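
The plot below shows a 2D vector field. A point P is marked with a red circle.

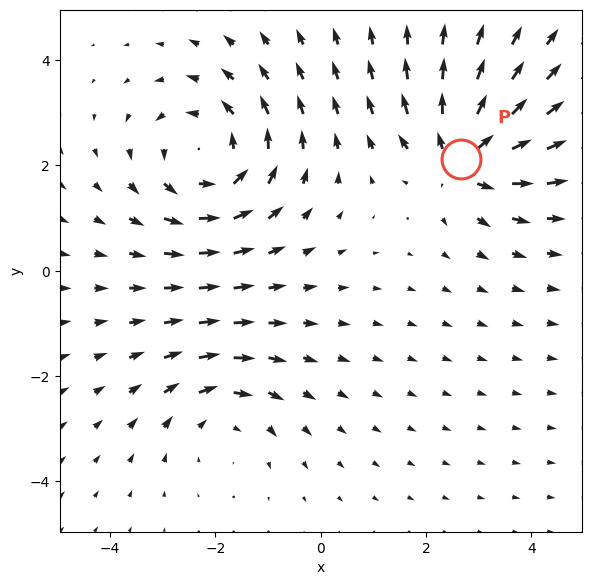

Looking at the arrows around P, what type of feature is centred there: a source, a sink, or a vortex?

At P (2.7, 2.1) the arrows spread outward. Divergence about +5, curl ≈0 — positive divergence with near-zero curl is a source.

source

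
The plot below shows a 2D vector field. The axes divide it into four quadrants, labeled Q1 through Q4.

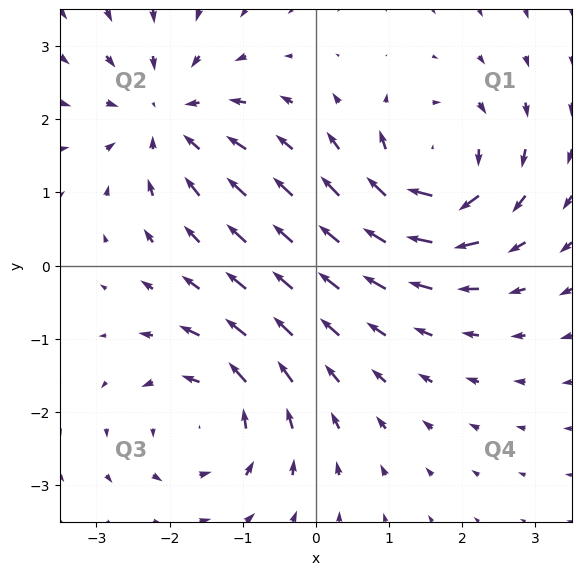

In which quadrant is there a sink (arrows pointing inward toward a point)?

The sink sits at approximately (-2.0, 2.0), which lies in quadrant Q2. The divergence there is about -3, negative as expected for a sink.

Q2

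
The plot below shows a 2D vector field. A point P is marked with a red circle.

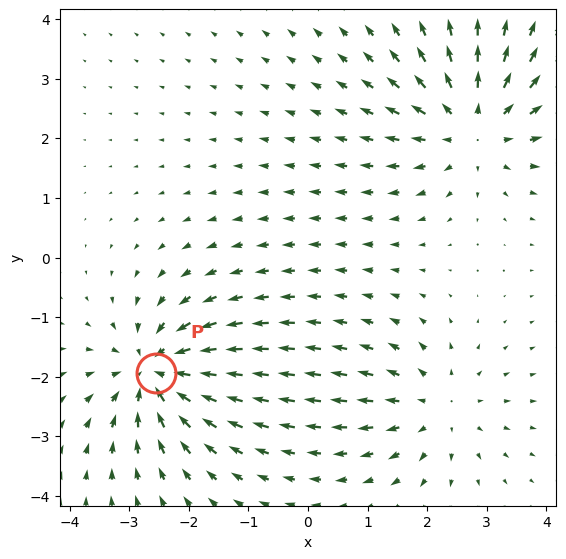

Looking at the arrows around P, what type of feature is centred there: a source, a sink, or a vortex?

At P (-2.5, -1.9) the arrows converge inward. Divergence about -6, curl ≈0 — negative divergence with near-zero curl is a sink.

sink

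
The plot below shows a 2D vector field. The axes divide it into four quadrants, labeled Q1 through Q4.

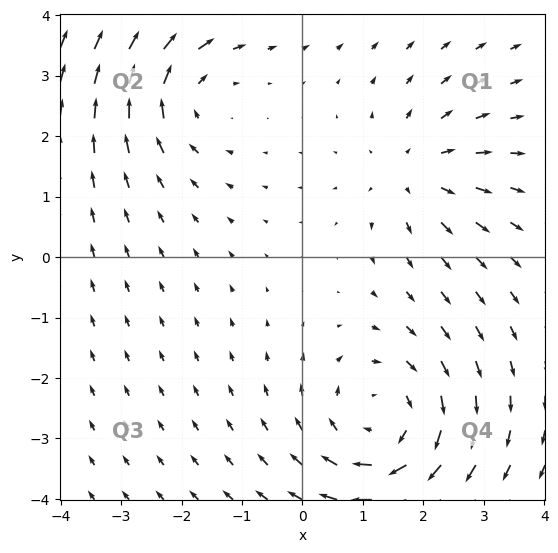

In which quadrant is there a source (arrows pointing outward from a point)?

The source sits at approximately (1.9, 1.4), which lies in quadrant Q1. The divergence there is about +3, positive as expected for a source.

Q1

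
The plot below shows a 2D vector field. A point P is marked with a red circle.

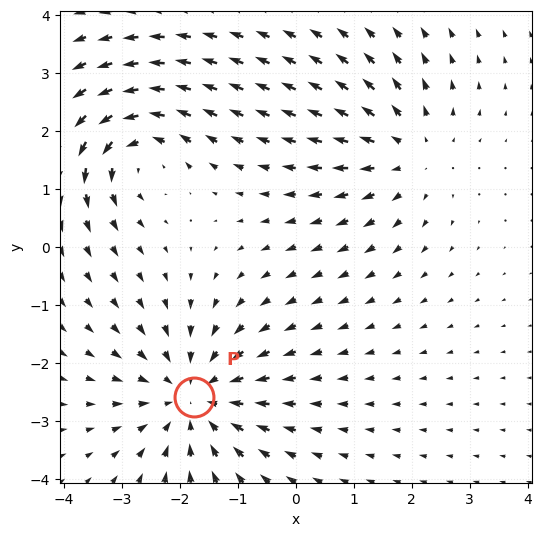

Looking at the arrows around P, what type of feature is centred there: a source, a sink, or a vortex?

At P (-1.8, -2.6) the arrows converge inward. Divergence about -3, curl ≈0 — negative divergence with near-zero curl is a sink.

sink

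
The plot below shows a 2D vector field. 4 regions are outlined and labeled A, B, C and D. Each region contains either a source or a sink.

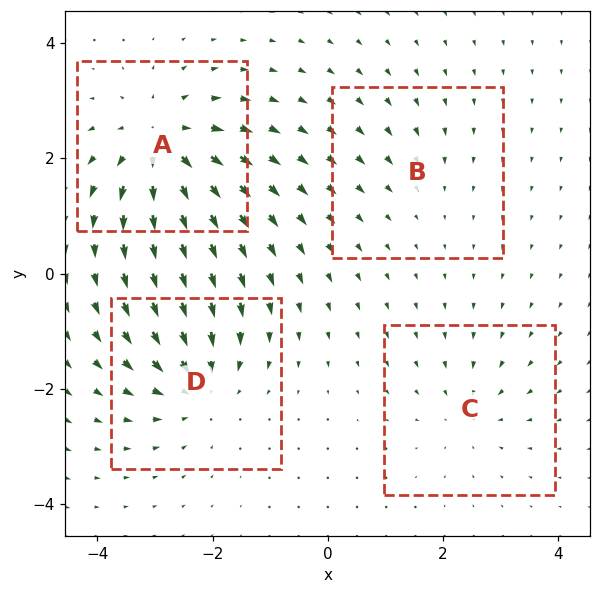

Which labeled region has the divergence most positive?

Divergence at each region's feature centre — A: about +7, B: about -2, C: about -3, D: about -6. Region A is most positive.

A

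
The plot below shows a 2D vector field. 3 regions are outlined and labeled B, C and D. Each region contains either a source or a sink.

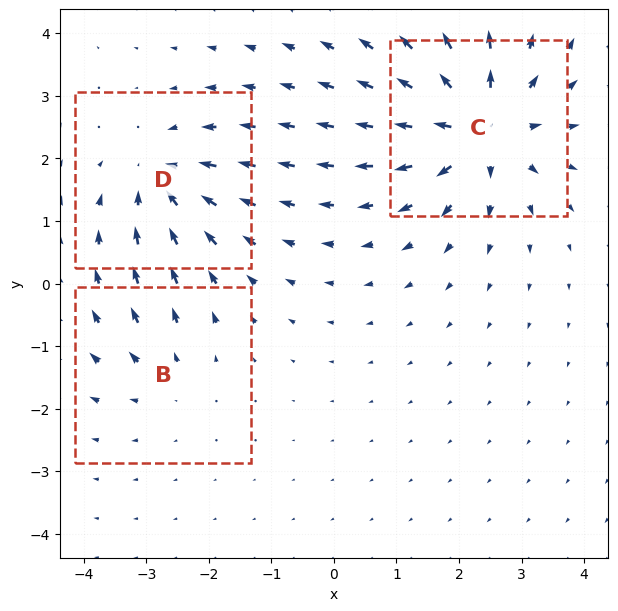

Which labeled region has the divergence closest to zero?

B

Divergence at each region's feature centre — B: about +2, C: about +6, D: about -4. Region B is closest to zero.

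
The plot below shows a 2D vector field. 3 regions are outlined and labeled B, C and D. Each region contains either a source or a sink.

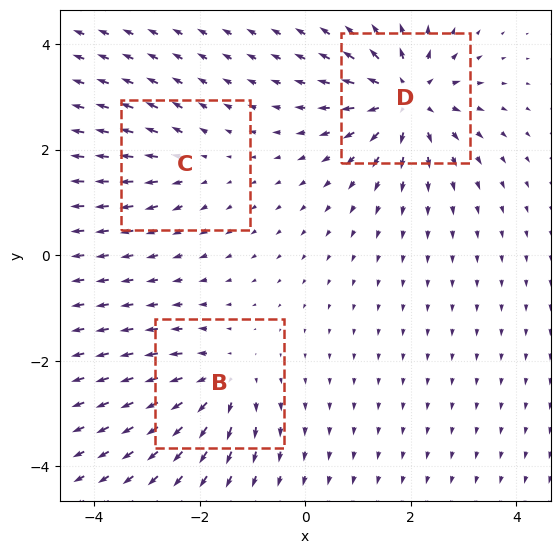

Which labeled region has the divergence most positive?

D

Divergence at each region's feature centre — B: about +4, C: about +2, D: about +5. Region D is most positive.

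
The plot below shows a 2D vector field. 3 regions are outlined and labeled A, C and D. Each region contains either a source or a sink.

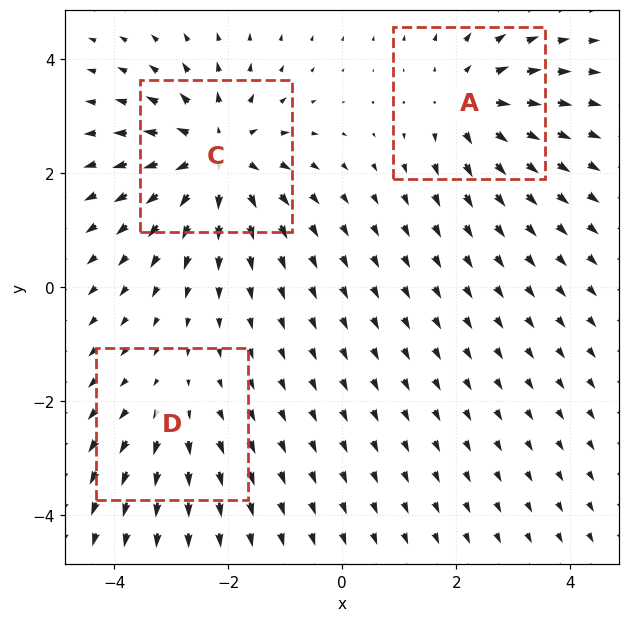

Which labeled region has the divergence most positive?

C

Divergence at each region's feature centre — A: about +3, C: about +5, D: about +2. Region C is most positive.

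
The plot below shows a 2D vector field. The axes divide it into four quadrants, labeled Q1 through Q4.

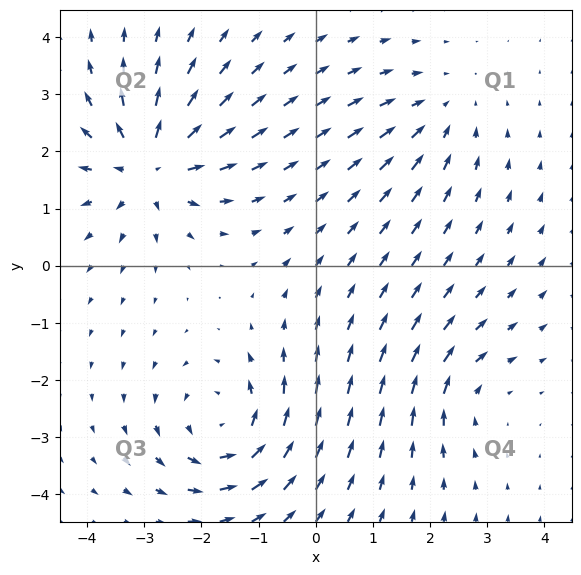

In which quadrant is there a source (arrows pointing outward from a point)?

The source sits at approximately (-2.9, 1.8), which lies in quadrant Q2. The divergence there is about +6, positive as expected for a source.

Q2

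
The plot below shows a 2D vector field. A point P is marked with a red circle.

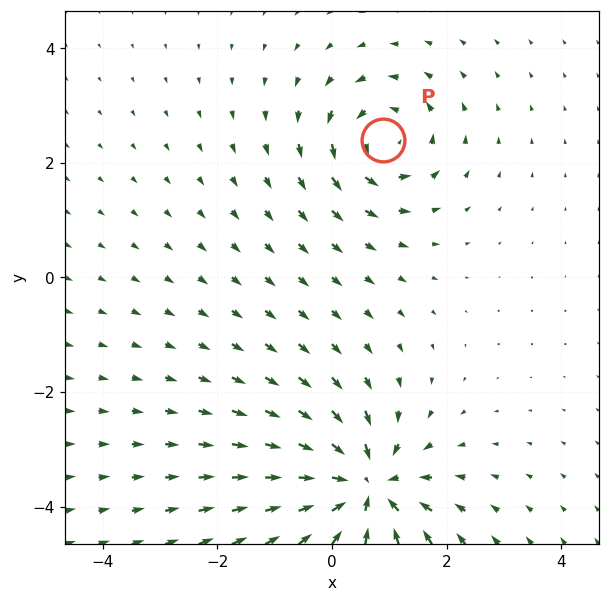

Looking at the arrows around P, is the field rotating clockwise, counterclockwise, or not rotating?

Near P at (0.9, 2.4) the arrows circulate counterclockwise. The curl (z-component) there is about +4; positive curl means counterclockwise rotation.

counterclockwise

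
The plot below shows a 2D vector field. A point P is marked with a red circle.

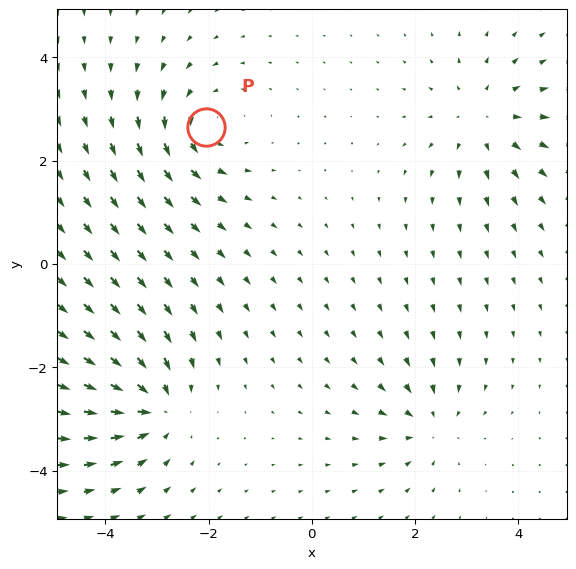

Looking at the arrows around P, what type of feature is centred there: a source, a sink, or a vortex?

vortex

At P (-2.1, 2.7) the arrows circulate counterclockwise. Divergence ≈0, curl about +4 — near-zero divergence with nonzero curl is a vortex.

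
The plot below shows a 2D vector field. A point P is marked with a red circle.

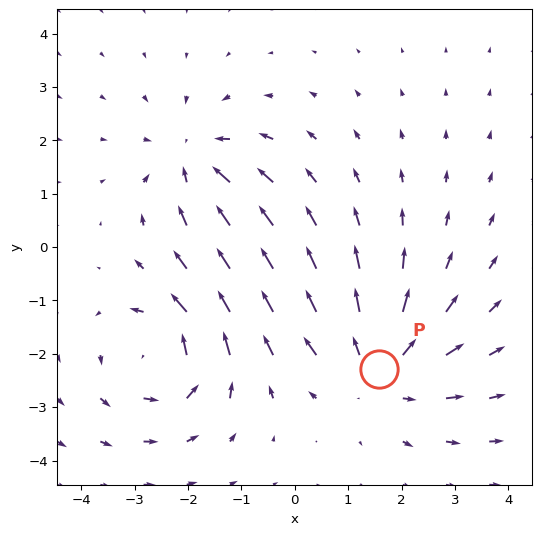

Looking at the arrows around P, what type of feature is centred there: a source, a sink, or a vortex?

source

At P (1.6, -2.3) the arrows spread outward. Divergence about +3, curl ≈0 — positive divergence with near-zero curl is a source.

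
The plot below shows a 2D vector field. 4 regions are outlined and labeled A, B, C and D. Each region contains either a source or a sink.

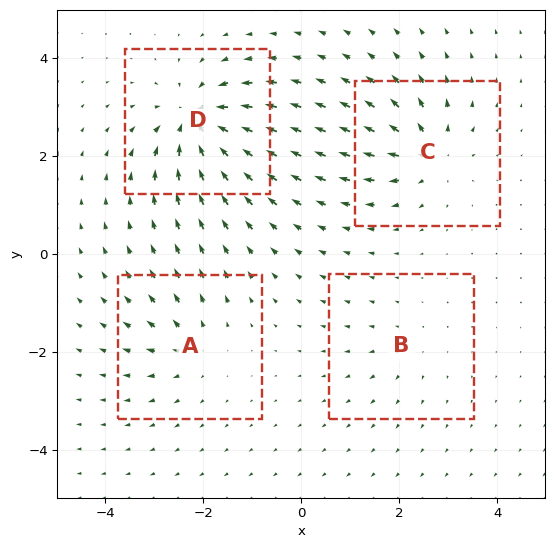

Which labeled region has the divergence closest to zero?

Divergence at each region's feature centre — A: about +4, B: about +3, C: about +6, D: about -8. Region B is closest to zero.

B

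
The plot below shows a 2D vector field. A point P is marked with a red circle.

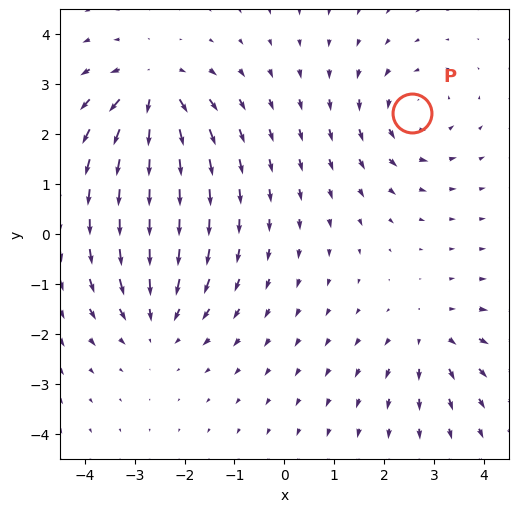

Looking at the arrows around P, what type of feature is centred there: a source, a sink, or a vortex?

At P (2.6, 2.4) the arrows circulate counterclockwise. Divergence ≈0, curl about +4 — near-zero divergence with nonzero curl is a vortex.

vortex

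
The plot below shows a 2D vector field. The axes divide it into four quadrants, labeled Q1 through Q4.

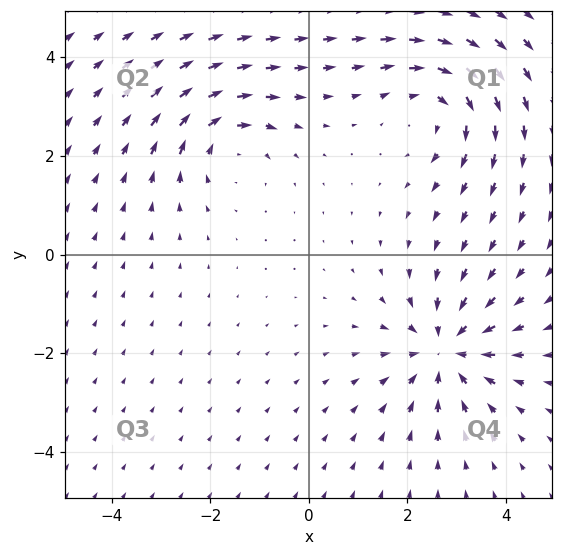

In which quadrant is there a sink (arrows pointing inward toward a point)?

The sink sits at approximately (2.8, -1.9), which lies in quadrant Q4. The divergence there is about -4, negative as expected for a sink.

Q4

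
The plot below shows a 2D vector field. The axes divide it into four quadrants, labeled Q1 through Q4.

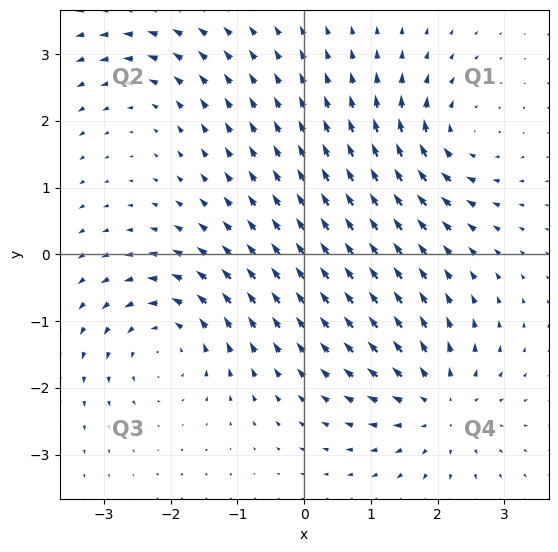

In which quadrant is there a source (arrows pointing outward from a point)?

The source sits at approximately (2.0, -2.3), which lies in quadrant Q4. The divergence there is about +6, positive as expected for a source.

Q4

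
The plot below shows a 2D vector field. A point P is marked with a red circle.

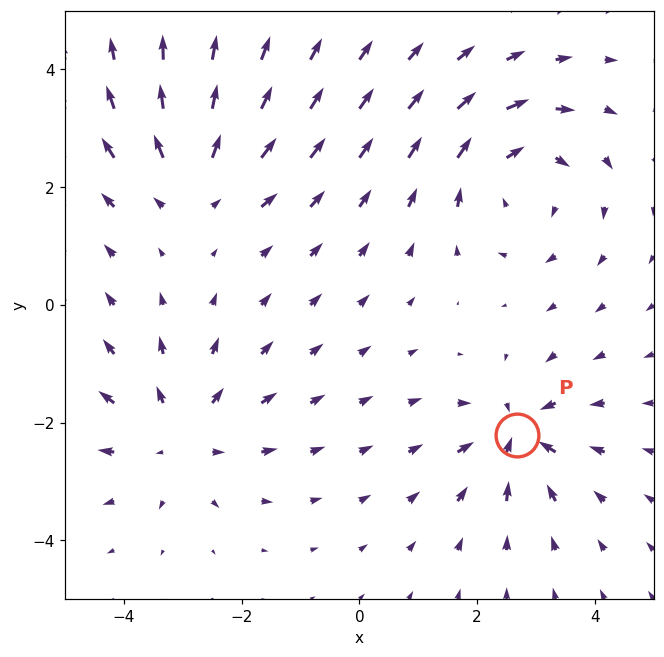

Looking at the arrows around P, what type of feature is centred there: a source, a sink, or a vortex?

At P (2.7, -2.2) the arrows converge inward. Divergence about -5, curl ≈0 — negative divergence with near-zero curl is a sink.

sink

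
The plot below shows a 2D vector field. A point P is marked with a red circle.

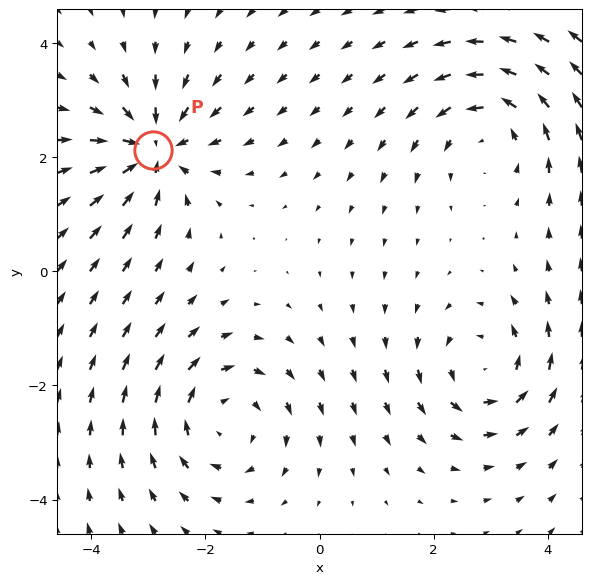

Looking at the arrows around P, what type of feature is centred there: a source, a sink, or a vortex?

sink

At P (-2.9, 2.1) the arrows converge inward. Divergence about -6, curl ≈0 — negative divergence with near-zero curl is a sink.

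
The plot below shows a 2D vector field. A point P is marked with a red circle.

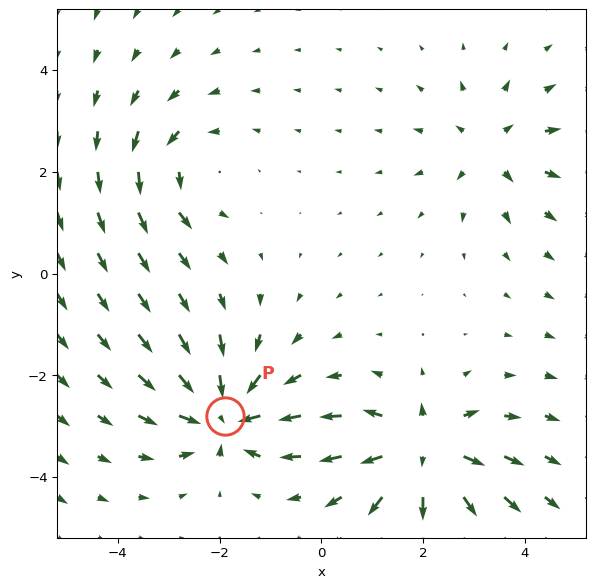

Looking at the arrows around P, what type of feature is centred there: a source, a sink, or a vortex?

sink

At P (-1.9, -2.8) the arrows converge inward. Divergence about -7, curl ≈0 — negative divergence with near-zero curl is a sink.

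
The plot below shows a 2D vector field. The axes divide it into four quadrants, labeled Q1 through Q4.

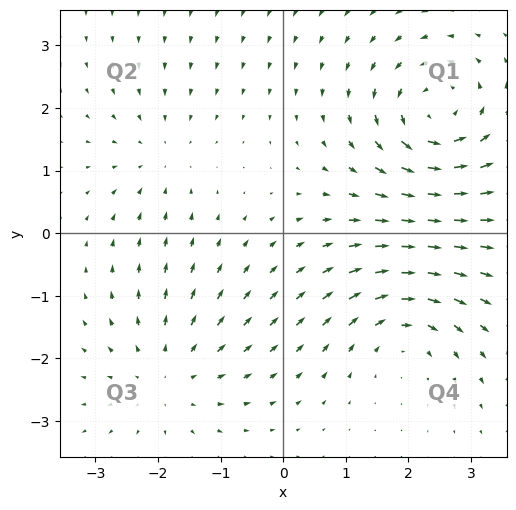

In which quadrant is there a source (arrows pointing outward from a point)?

The source sits at approximately (-1.8, -2.3), which lies in quadrant Q3. The divergence there is about +3, positive as expected for a source.

Q3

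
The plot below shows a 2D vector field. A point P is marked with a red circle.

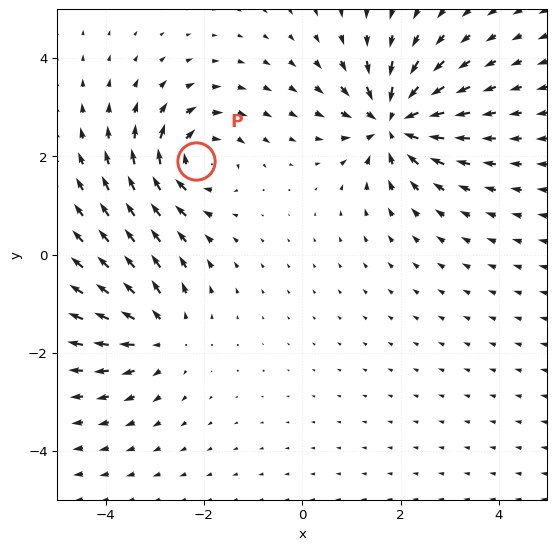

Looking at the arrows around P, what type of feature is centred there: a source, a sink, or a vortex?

vortex

At P (-2.2, 1.9) the arrows circulate clockwise. Divergence ≈0, curl about -5 — near-zero divergence with nonzero curl is a vortex.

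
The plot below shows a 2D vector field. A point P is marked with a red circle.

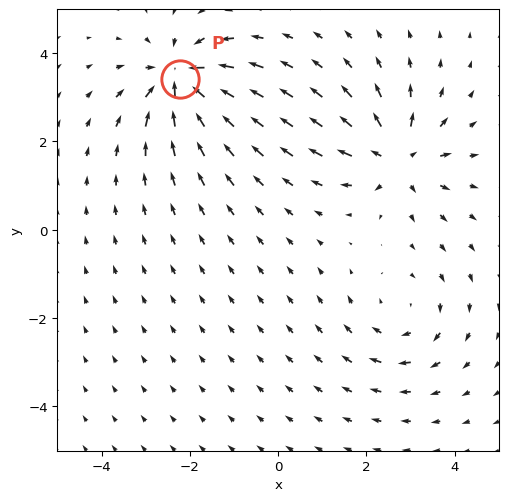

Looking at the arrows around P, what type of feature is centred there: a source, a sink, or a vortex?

At P (-2.2, 3.4) the arrows converge inward. Divergence about -5, curl ≈0 — negative divergence with near-zero curl is a sink.

sink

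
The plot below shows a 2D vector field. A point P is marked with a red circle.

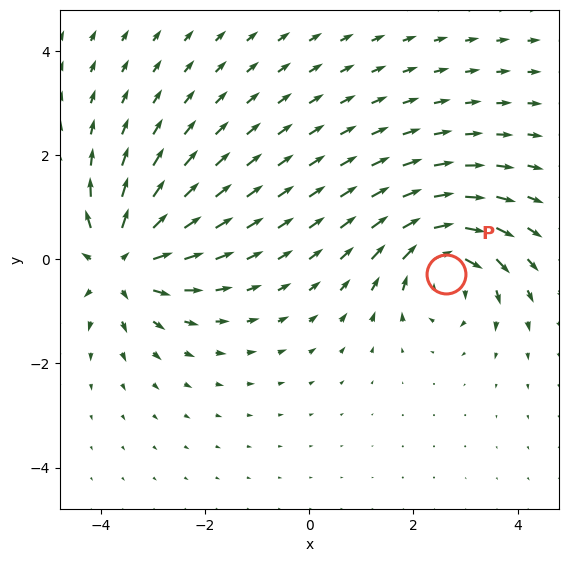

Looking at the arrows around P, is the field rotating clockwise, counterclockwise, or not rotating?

clockwise

Near P at (2.6, -0.3) the arrows circulate clockwise. The curl (z-component) there is about -5; negative curl means clockwise rotation.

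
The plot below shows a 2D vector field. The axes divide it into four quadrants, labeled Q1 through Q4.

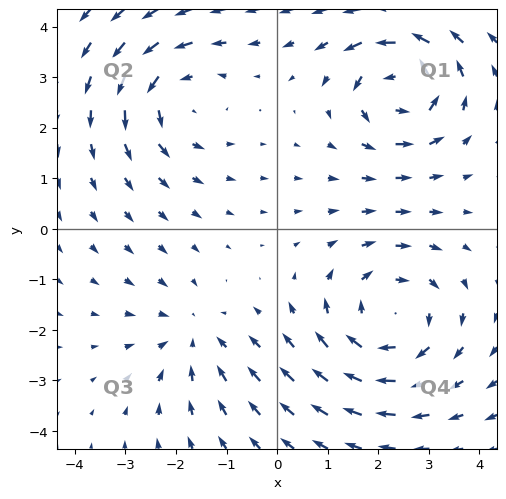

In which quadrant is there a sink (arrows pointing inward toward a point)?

Q3

The sink sits at approximately (-1.6, -2.1), which lies in quadrant Q3. The divergence there is about -2, negative as expected for a sink.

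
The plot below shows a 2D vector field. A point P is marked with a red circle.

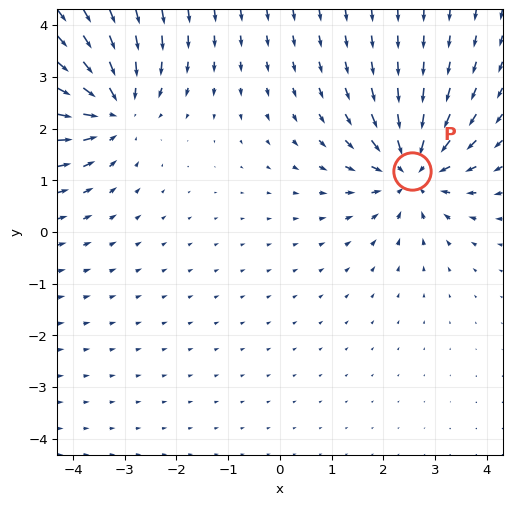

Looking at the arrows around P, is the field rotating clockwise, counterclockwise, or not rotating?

Near P at (2.6, 1.2) the arrows show no circulation. The curl there is ≈0.

not rotating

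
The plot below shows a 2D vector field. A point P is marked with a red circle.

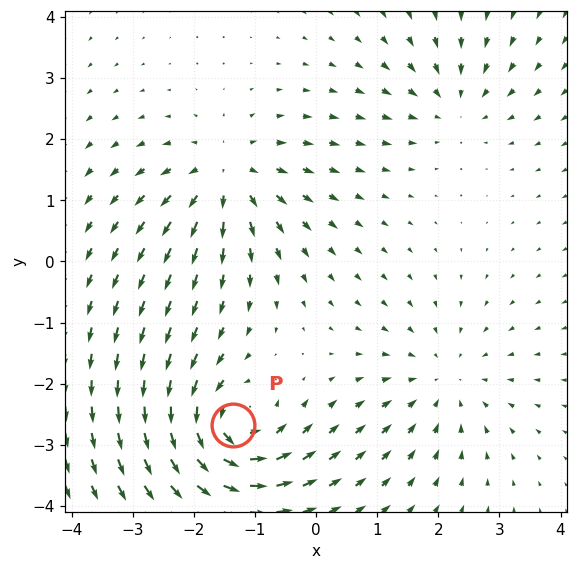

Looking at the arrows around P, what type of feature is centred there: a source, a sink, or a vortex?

vortex

At P (-1.4, -2.7) the arrows circulate counterclockwise. Divergence ≈0, curl about +7 — near-zero divergence with nonzero curl is a vortex.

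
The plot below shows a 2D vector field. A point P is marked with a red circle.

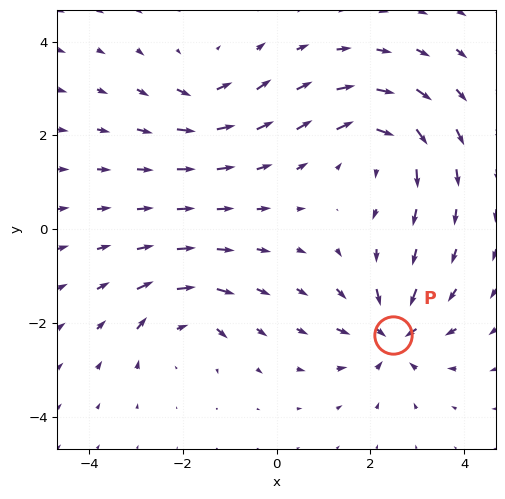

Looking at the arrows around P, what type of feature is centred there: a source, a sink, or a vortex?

At P (2.5, -2.3) the arrows converge inward. Divergence about -6, curl ≈0 — negative divergence with near-zero curl is a sink.

sink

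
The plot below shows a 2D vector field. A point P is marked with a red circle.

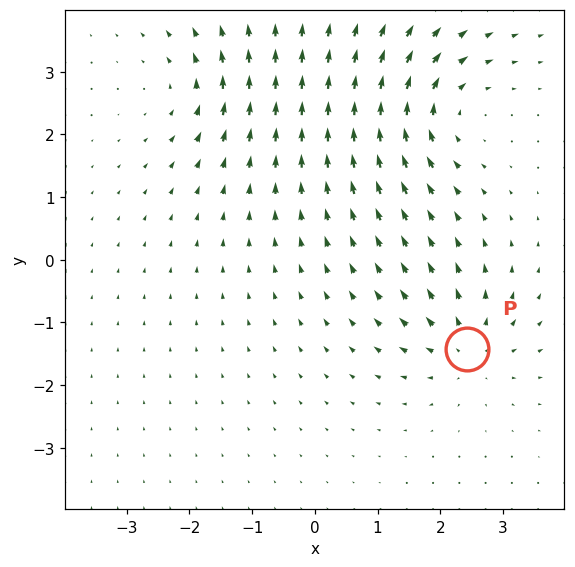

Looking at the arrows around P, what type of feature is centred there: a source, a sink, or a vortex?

source

At P (2.4, -1.4) the arrows spread outward. Divergence about +4, curl ≈0 — positive divergence with near-zero curl is a source.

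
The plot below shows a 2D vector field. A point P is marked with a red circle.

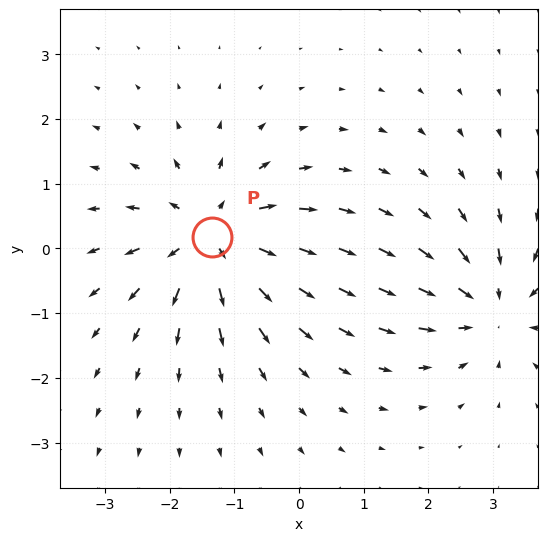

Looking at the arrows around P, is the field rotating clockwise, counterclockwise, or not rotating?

not rotating

Near P at (-1.3, 0.2) the arrows show no circulation. The curl there is ≈0.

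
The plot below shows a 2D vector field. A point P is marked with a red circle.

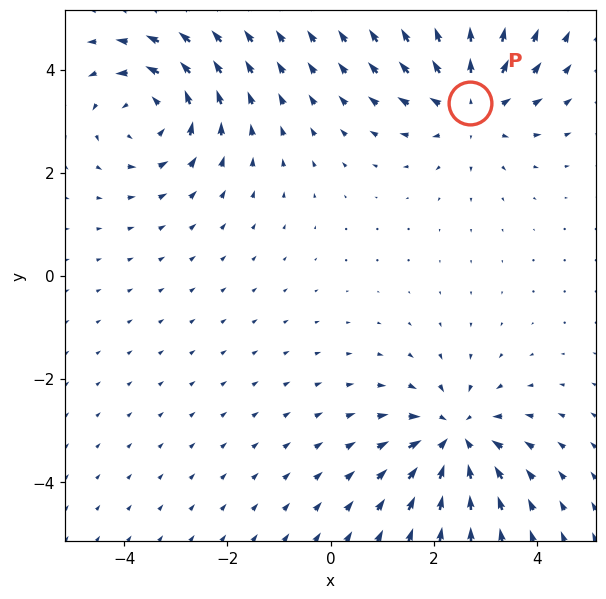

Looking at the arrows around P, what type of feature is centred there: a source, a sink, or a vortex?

At P (2.7, 3.3) the arrows spread outward. Divergence about +5, curl ≈0 — positive divergence with near-zero curl is a source.

source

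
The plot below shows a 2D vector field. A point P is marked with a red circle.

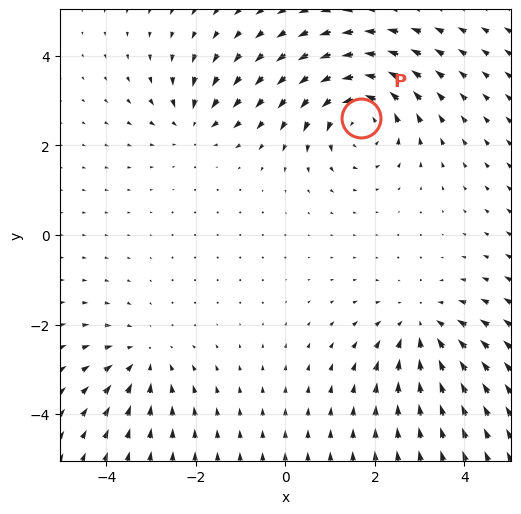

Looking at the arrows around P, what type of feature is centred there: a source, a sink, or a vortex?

At P (1.7, 2.6) the arrows circulate counterclockwise. Divergence ≈0, curl about +5 — near-zero divergence with nonzero curl is a vortex.

vortex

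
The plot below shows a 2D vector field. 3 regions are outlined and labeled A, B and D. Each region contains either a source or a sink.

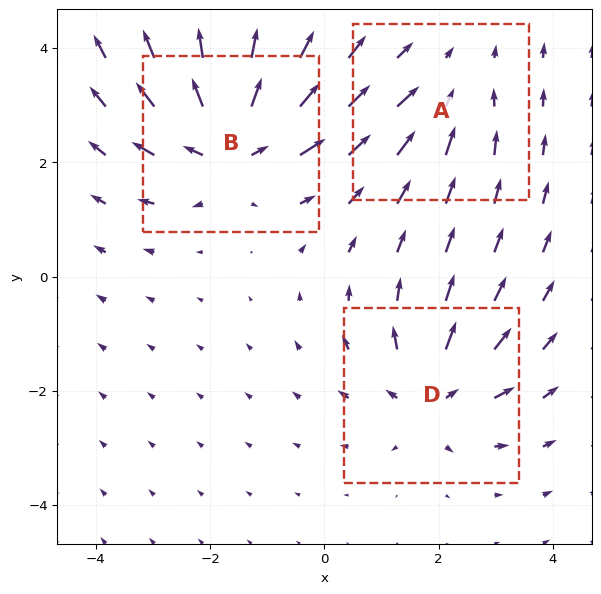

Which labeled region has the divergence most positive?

Divergence at each region's feature centre — A: about -2, B: about +6, D: about +4. Region B is most positive.

B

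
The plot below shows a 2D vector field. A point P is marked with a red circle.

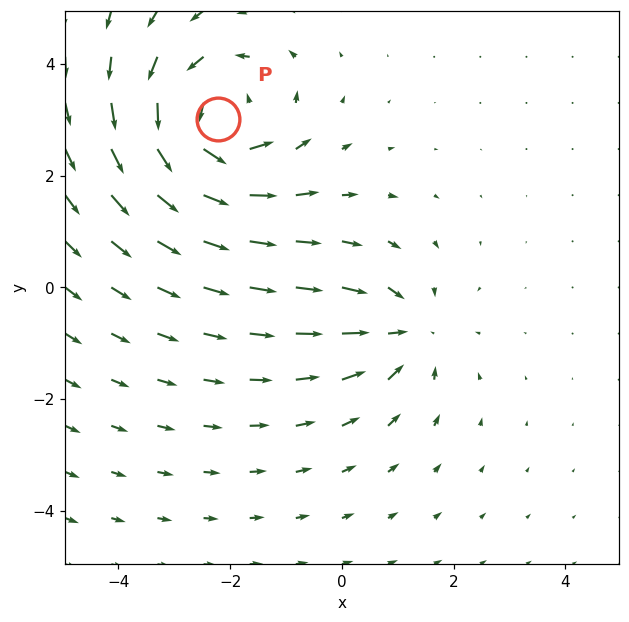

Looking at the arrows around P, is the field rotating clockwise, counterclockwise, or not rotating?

counterclockwise

Near P at (-2.2, 3.0) the arrows circulate counterclockwise. The curl (z-component) there is about +4; positive curl means counterclockwise rotation.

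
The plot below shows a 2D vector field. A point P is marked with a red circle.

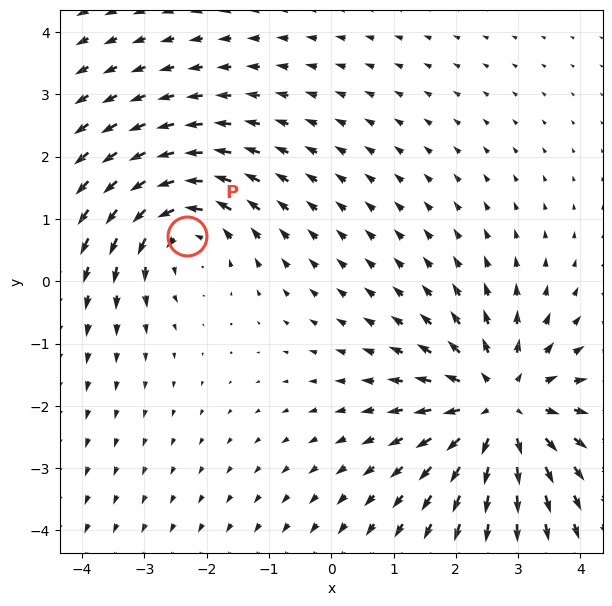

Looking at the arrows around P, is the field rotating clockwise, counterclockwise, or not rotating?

Near P at (-2.3, 0.7) the arrows circulate counterclockwise. The curl (z-component) there is about +3; positive curl means counterclockwise rotation.

counterclockwise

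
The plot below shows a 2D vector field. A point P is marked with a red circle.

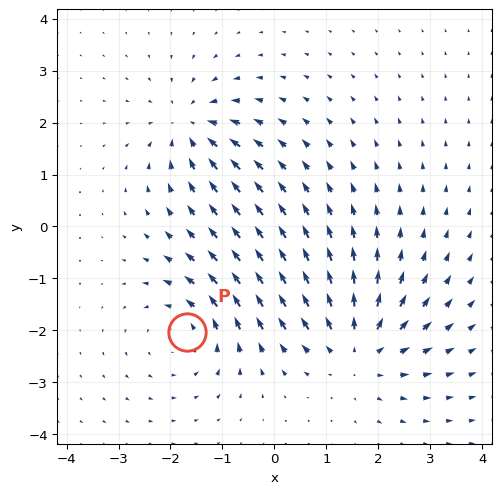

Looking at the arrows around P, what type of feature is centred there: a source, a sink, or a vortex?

At P (-1.7, -2.0) the arrows circulate counterclockwise. Divergence ≈0, curl about +4 — near-zero divergence with nonzero curl is a vortex.

vortex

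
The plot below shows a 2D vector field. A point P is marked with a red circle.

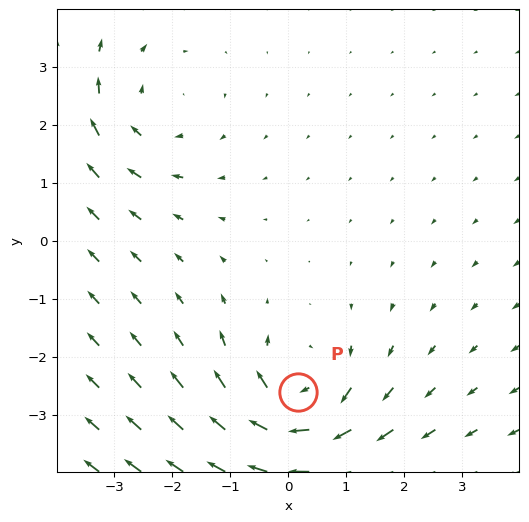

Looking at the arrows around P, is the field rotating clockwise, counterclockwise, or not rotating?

clockwise

Near P at (0.2, -2.6) the arrows circulate clockwise. The curl (z-component) there is about -4; negative curl means clockwise rotation.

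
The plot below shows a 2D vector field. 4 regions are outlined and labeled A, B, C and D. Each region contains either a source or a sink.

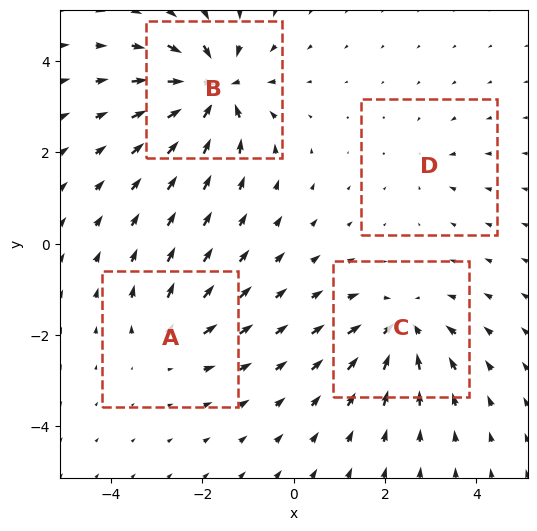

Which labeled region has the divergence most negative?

Divergence at each region's feature centre — A: about +4, B: about -8, C: about -6, D: about -2. Region B is most negative.

B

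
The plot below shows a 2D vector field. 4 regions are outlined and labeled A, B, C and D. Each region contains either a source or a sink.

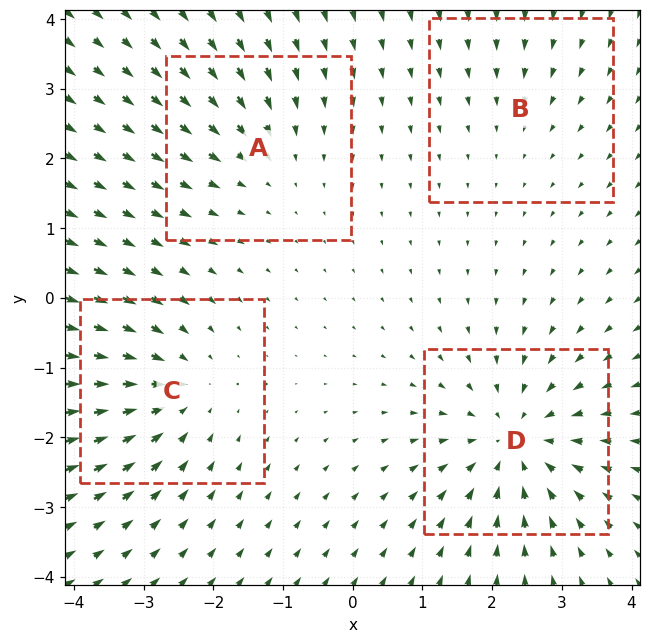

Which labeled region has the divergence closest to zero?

Divergence at each region's feature centre — A: about -3, B: about -2, C: about -5, D: about -6. Region B is closest to zero.

B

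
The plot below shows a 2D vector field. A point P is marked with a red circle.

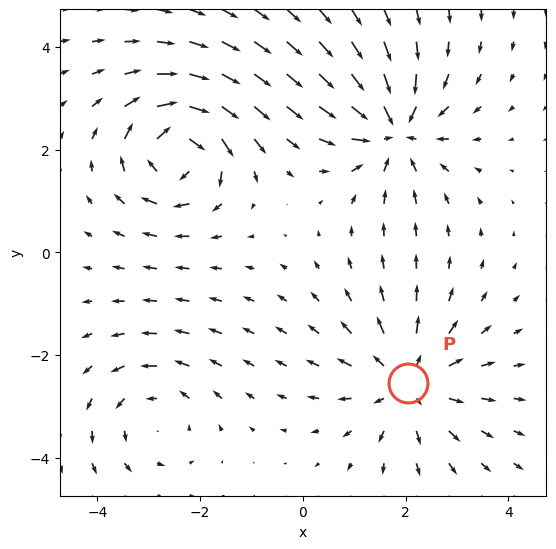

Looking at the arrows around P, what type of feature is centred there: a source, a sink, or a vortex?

At P (2.1, -2.5) the arrows spread outward. Divergence about +4, curl ≈0 — positive divergence with near-zero curl is a source.

source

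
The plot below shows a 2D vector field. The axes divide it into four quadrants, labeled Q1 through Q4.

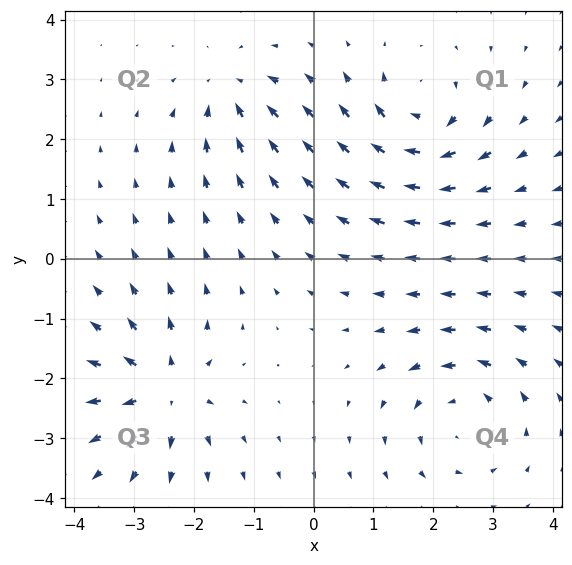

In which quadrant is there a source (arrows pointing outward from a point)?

Q3

The source sits at approximately (-2.5, -2.2), which lies in quadrant Q3. The divergence there is about +5, positive as expected for a source.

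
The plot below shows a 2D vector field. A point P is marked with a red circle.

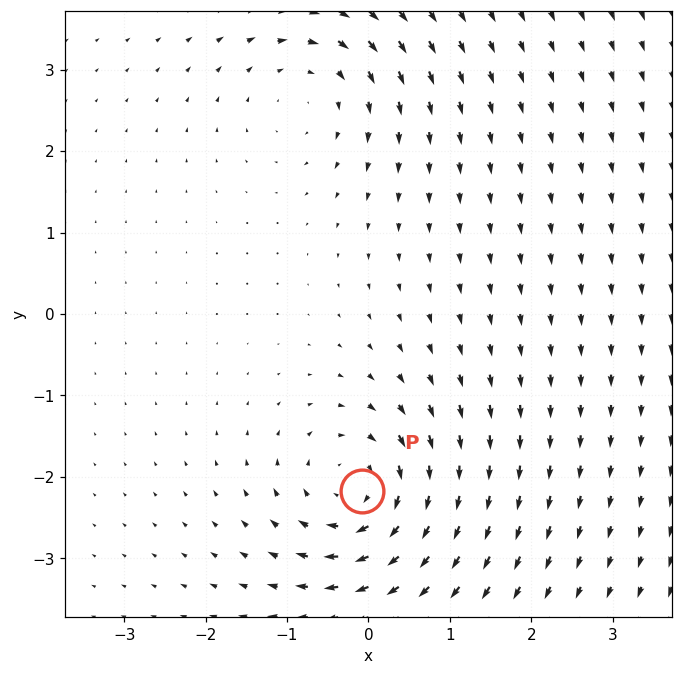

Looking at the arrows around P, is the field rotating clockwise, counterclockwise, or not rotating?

Near P at (-0.1, -2.2) the arrows circulate clockwise. The curl (z-component) there is about -5; negative curl means clockwise rotation.

clockwise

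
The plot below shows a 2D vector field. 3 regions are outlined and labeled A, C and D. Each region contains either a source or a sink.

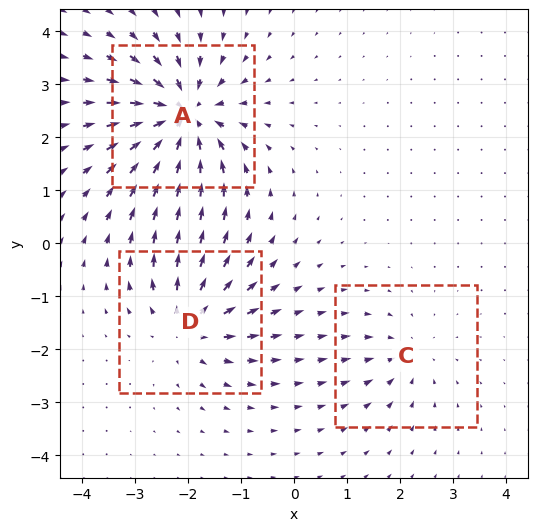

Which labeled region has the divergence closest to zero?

C

Divergence at each region's feature centre — A: about -6, C: about -3, D: about +4. Region C is closest to zero.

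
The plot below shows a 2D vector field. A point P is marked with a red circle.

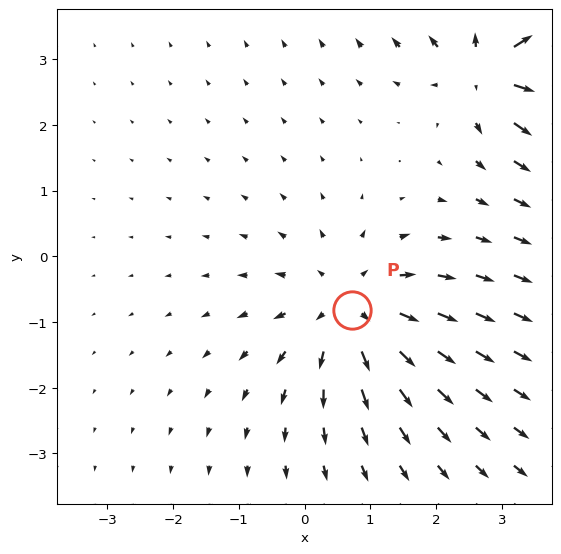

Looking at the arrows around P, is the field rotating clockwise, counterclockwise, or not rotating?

not rotating

Near P at (0.7, -0.8) the arrows show no circulation. The curl there is ≈0.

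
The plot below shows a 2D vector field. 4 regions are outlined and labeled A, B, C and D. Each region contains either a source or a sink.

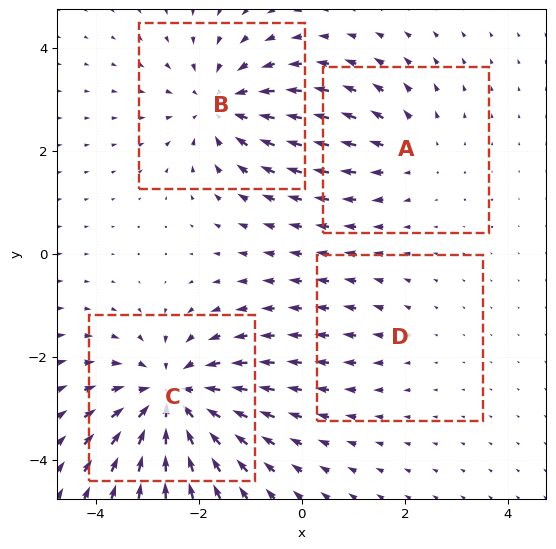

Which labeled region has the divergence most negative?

C

Divergence at each region's feature centre — A: about +3, B: about -5, C: about -6, D: about +2. Region C is most negative.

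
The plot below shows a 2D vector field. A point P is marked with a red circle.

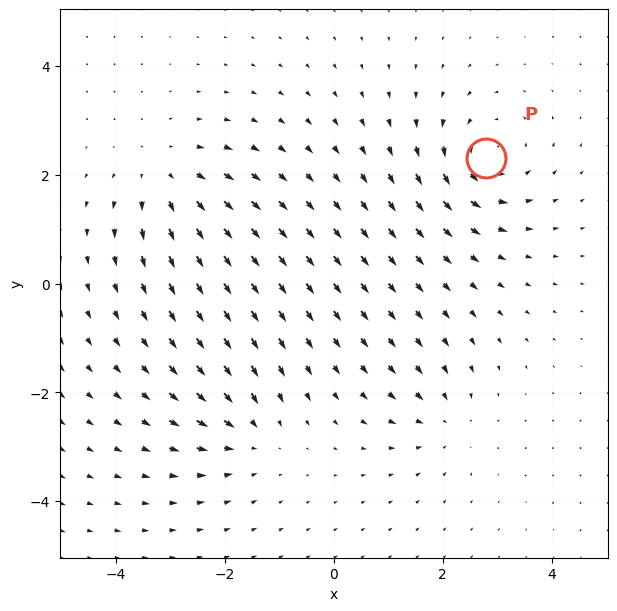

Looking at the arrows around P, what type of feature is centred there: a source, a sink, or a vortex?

vortex

At P (2.8, 2.3) the arrows circulate counterclockwise. Divergence ≈0, curl about +6 — near-zero divergence with nonzero curl is a vortex.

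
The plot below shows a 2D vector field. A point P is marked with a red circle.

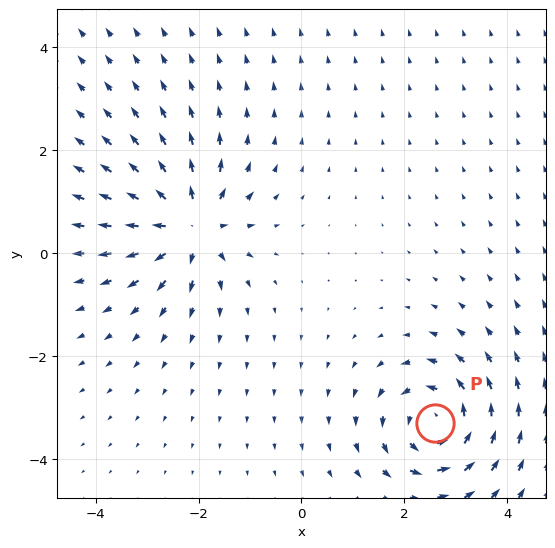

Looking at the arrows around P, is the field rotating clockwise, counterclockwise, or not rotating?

Near P at (2.6, -3.3) the arrows circulate counterclockwise. The curl (z-component) there is about +6; positive curl means counterclockwise rotation.

counterclockwise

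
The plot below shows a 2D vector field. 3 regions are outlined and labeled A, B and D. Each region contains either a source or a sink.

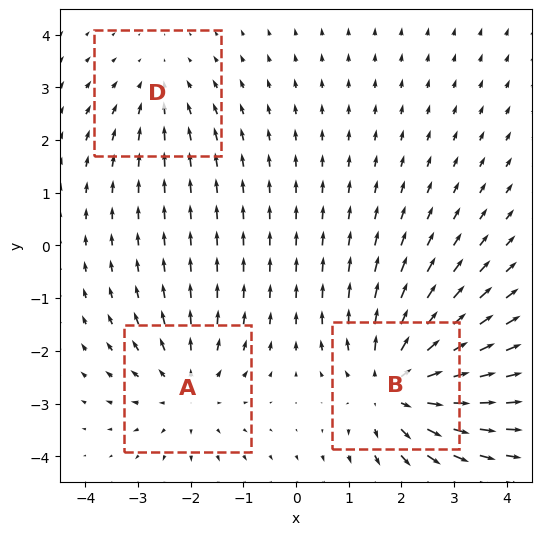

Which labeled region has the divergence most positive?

B

Divergence at each region's feature centre — A: about +3, B: about +4, D: about -2. Region B is most positive.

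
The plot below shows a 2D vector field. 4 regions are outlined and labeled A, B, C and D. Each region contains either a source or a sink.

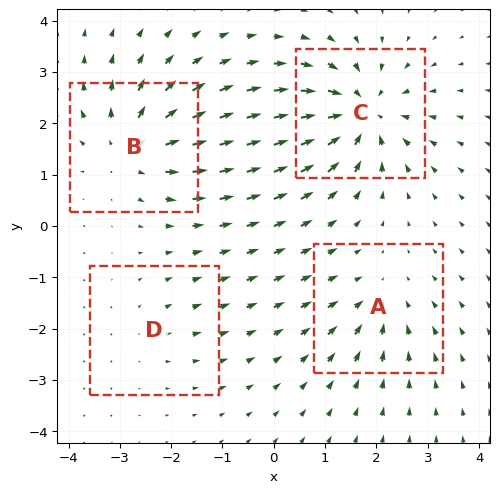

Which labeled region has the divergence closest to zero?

D

Divergence at each region's feature centre — A: about -3, B: about +5, C: about -7, D: about +2. Region D is closest to zero.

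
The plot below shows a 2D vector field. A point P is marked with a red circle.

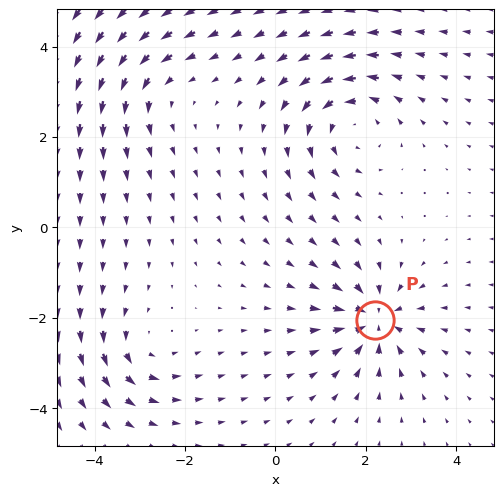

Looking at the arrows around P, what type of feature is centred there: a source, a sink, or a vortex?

sink

At P (2.2, -2.0) the arrows converge inward. Divergence about -5, curl ≈0 — negative divergence with near-zero curl is a sink.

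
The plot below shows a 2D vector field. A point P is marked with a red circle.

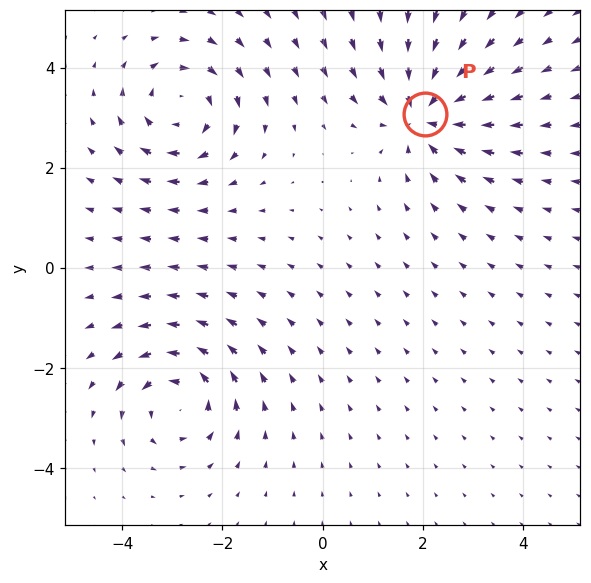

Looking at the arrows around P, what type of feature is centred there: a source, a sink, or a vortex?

At P (2.0, 3.1) the arrows converge inward. Divergence about -5, curl ≈0 — negative divergence with near-zero curl is a sink.

sink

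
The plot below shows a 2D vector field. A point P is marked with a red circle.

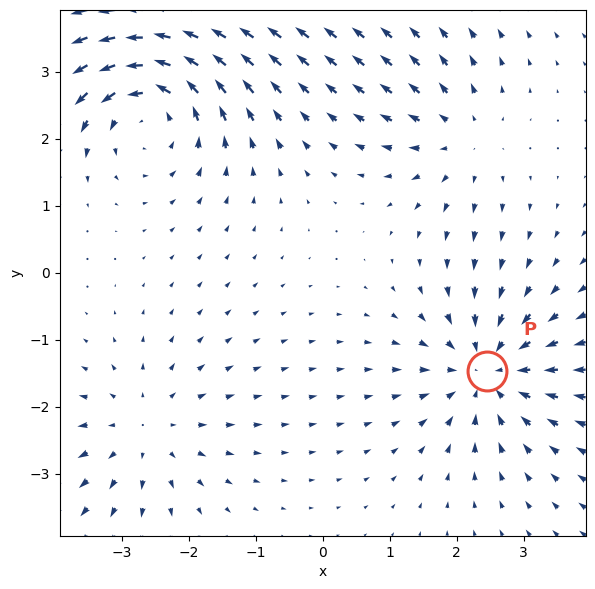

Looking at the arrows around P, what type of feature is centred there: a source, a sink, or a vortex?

At P (2.5, -1.5) the arrows converge inward. Divergence about -4, curl ≈0 — negative divergence with near-zero curl is a sink.

sink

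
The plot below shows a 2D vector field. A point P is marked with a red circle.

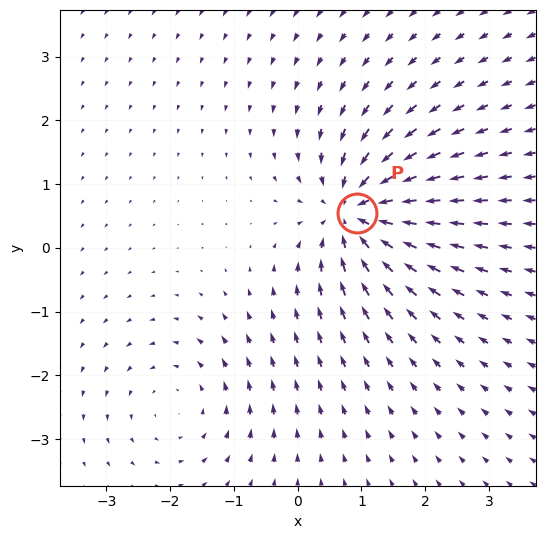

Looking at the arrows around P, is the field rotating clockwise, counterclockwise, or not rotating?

not rotating

Near P at (0.9, 0.6) the arrows show no circulation. The curl there is ≈0.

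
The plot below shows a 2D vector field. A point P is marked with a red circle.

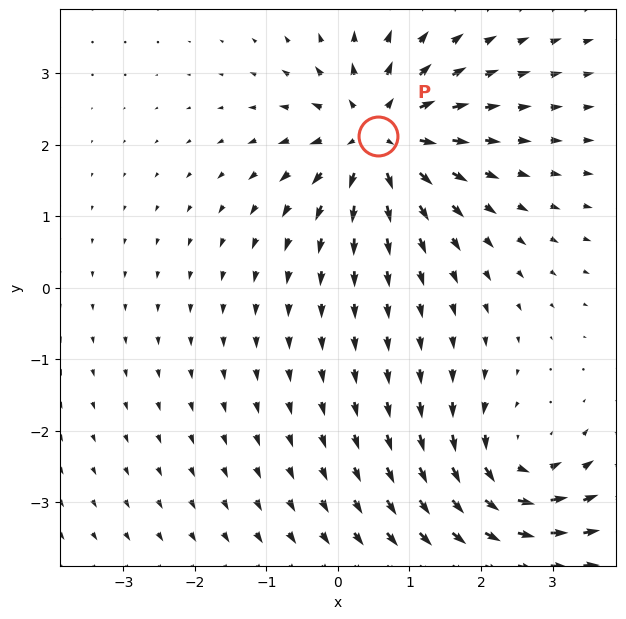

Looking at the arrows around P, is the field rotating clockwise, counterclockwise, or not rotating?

not rotating

Near P at (0.6, 2.1) the arrows show no circulation. The curl there is ≈0.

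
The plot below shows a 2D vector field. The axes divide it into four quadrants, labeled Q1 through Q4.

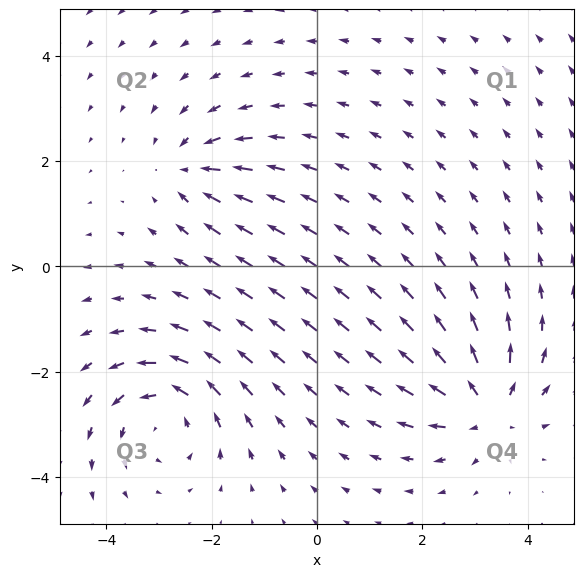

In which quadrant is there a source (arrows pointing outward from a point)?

The source sits at approximately (3.2, -2.7), which lies in quadrant Q4. The divergence there is about +5, positive as expected for a source.

Q4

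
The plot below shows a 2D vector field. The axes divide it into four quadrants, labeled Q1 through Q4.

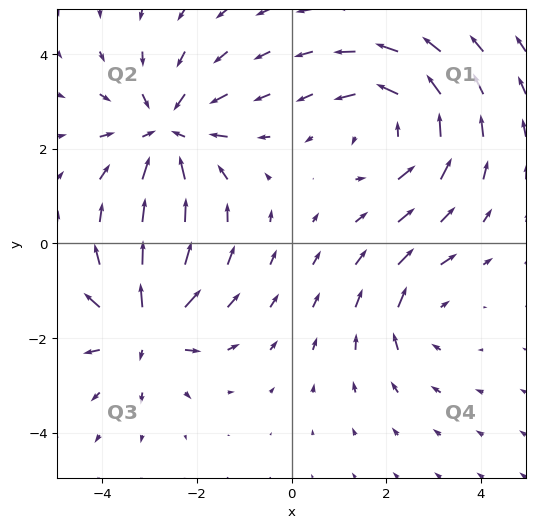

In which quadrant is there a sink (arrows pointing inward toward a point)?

Q2

The sink sits at approximately (-2.6, 2.3), which lies in quadrant Q2. The divergence there is about -4, negative as expected for a sink.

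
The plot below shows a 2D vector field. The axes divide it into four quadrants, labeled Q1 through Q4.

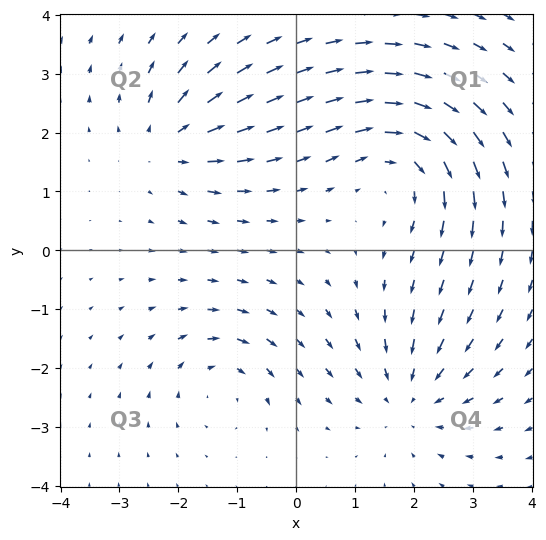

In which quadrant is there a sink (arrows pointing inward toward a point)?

Q4

The sink sits at approximately (1.9, -2.5), which lies in quadrant Q4. The divergence there is about -3, negative as expected for a sink.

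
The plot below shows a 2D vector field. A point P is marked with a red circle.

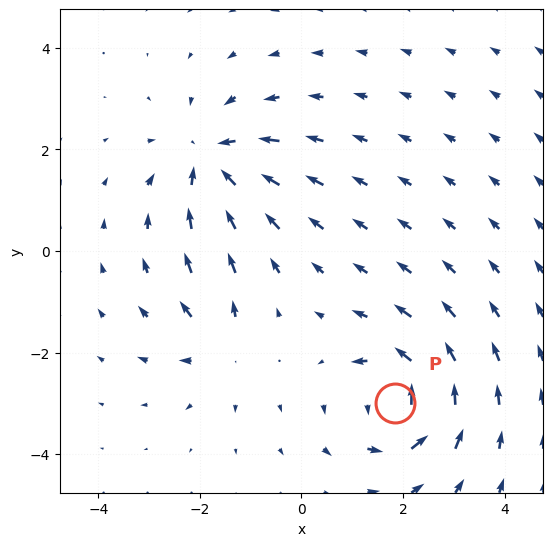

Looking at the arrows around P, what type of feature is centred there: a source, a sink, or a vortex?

At P (1.8, -3.0) the arrows circulate counterclockwise. Divergence ≈0, curl about +7 — near-zero divergence with nonzero curl is a vortex.

vortex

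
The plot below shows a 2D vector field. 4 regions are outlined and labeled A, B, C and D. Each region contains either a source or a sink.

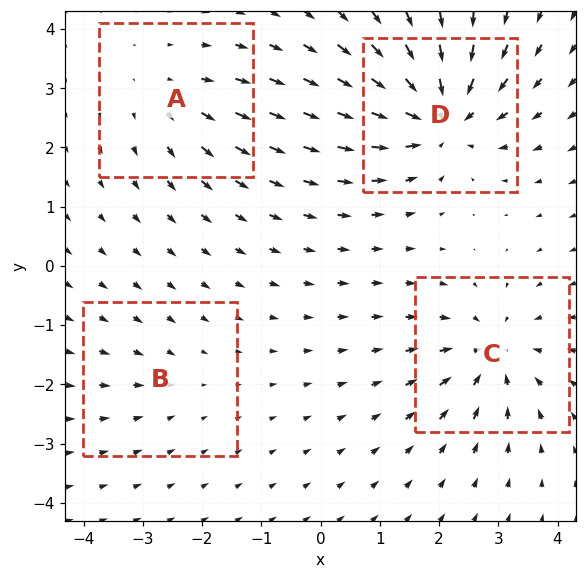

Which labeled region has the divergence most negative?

D

Divergence at each region's feature centre — A: about +3, B: about -2, C: about -6, D: about -8. Region D is most negative.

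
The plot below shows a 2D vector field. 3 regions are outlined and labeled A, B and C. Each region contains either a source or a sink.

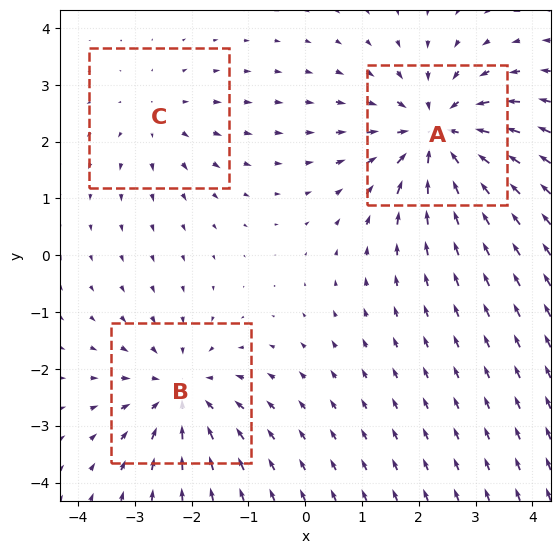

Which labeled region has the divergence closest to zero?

C

Divergence at each region's feature centre — A: about -5, B: about -3, C: about +2. Region C is closest to zero.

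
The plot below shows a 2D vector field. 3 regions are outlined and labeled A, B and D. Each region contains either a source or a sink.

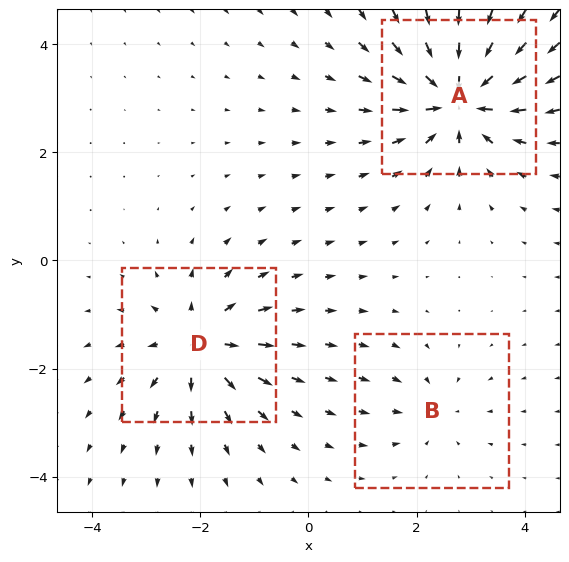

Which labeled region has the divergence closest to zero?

Divergence at each region's feature centre — A: about -6, B: about -2, D: about +4. Region B is closest to zero.

B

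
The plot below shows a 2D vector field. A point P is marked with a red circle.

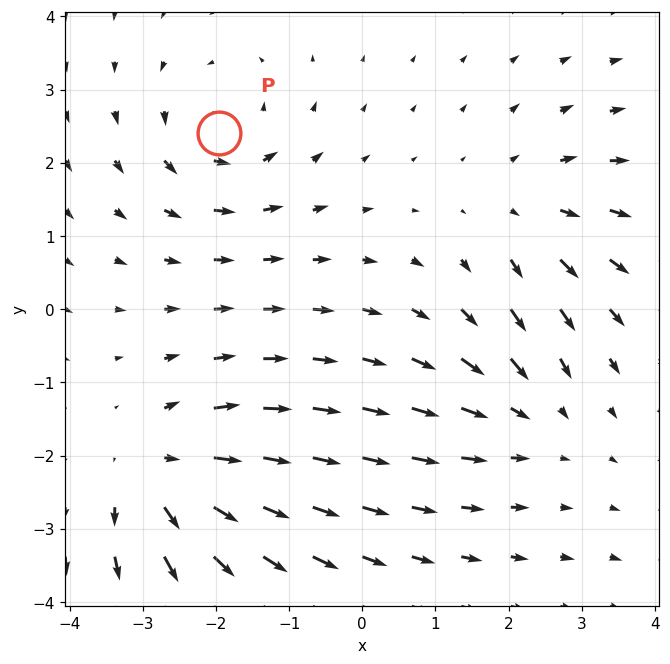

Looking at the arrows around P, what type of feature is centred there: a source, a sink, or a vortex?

At P (-2.0, 2.4) the arrows circulate counterclockwise. Divergence ≈0, curl about +3 — near-zero divergence with nonzero curl is a vortex.

vortex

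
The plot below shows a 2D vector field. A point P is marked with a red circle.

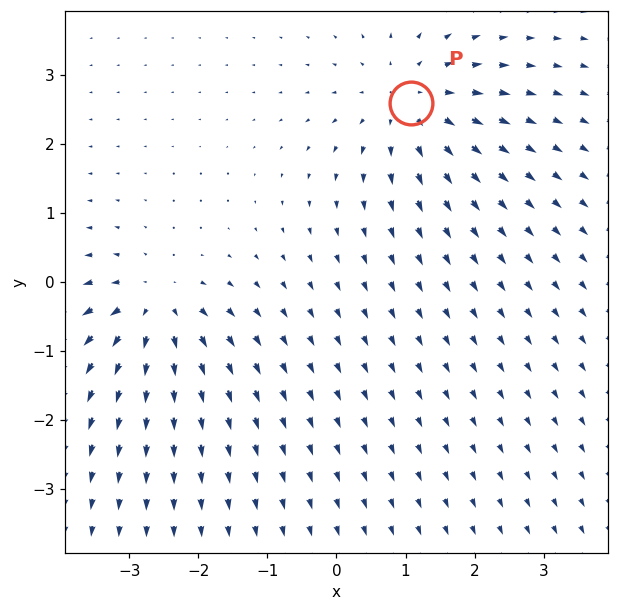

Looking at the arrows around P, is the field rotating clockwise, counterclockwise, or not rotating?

Near P at (1.1, 2.6) the arrows show no circulation. The curl there is ≈0.

not rotating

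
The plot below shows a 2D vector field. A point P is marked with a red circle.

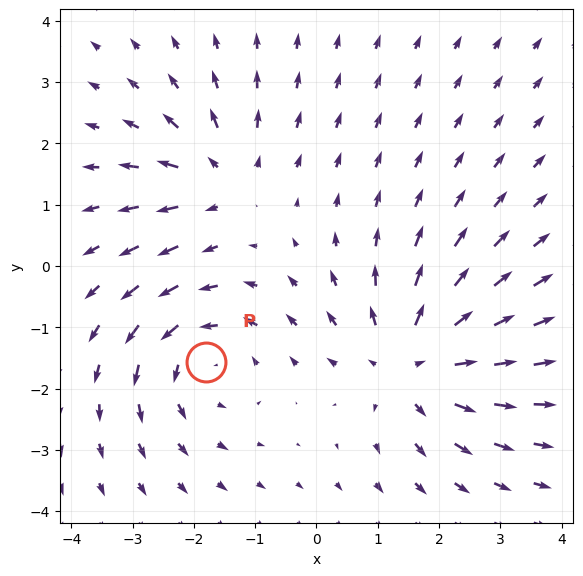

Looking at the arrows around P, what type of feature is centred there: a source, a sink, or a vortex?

At P (-1.8, -1.6) the arrows circulate counterclockwise. Divergence ≈0, curl about +3 — near-zero divergence with nonzero curl is a vortex.

vortex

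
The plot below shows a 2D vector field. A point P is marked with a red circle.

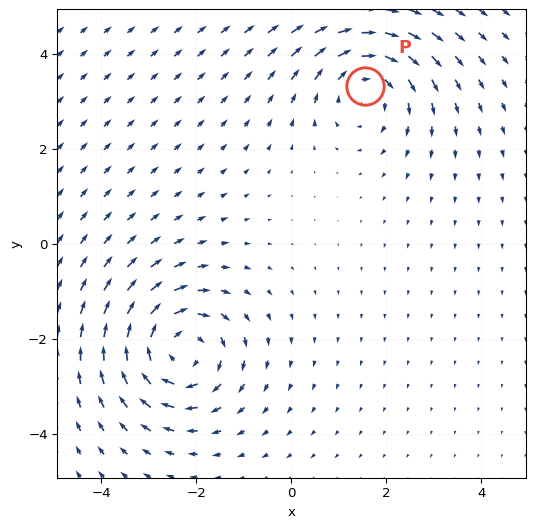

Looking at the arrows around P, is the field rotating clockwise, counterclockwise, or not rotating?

clockwise

Near P at (1.6, 3.3) the arrows circulate clockwise. The curl (z-component) there is about -4; negative curl means clockwise rotation.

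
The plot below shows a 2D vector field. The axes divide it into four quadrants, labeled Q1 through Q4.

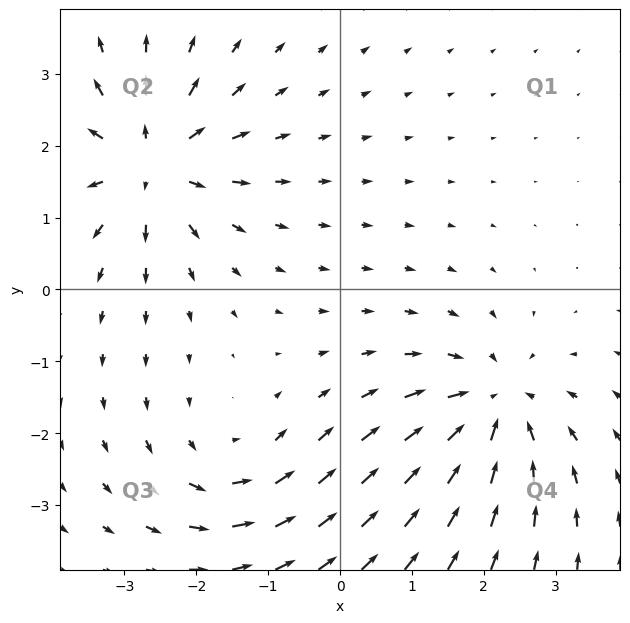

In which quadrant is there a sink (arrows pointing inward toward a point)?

The sink sits at approximately (2.1, -1.6), which lies in quadrant Q4. The divergence there is about -4, negative as expected for a sink.

Q4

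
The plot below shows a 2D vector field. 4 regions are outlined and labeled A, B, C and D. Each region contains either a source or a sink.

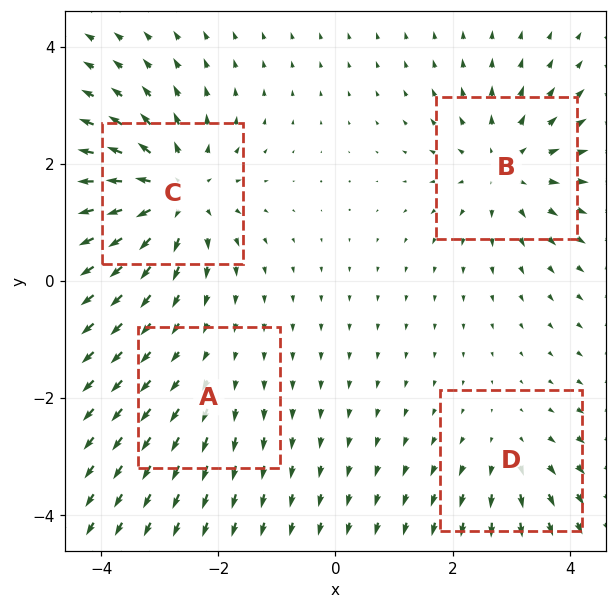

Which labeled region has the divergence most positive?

Divergence at each region's feature centre — A: about +2, B: about +5, C: about +7, D: about +3. Region C is most positive.

C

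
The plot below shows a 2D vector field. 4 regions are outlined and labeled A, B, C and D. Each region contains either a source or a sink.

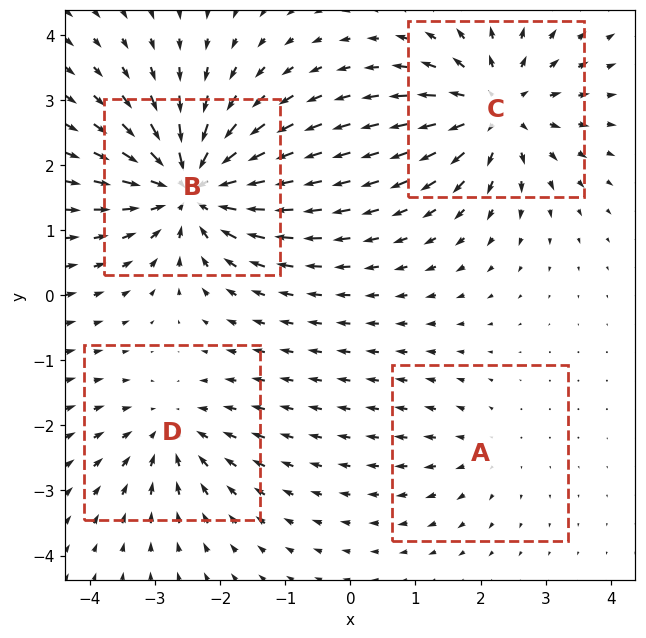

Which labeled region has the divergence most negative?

Divergence at each region's feature centre — A: about +2, B: about -8, C: about +6, D: about -4. Region B is most negative.

B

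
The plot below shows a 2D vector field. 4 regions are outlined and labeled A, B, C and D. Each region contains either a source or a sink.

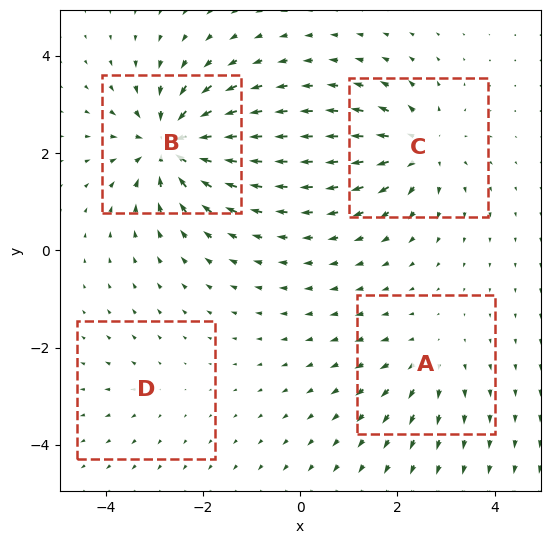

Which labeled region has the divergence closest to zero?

D

Divergence at each region's feature centre — A: about +4, B: about -8, C: about +6, D: about +2. Region D is closest to zero.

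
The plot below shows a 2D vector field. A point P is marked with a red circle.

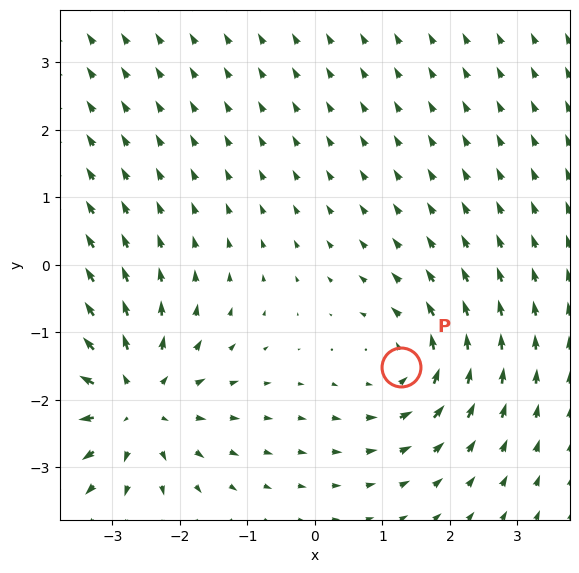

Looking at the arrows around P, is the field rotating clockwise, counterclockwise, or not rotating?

Near P at (1.3, -1.5) the arrows circulate counterclockwise. The curl (z-component) there is about +4; positive curl means counterclockwise rotation.

counterclockwise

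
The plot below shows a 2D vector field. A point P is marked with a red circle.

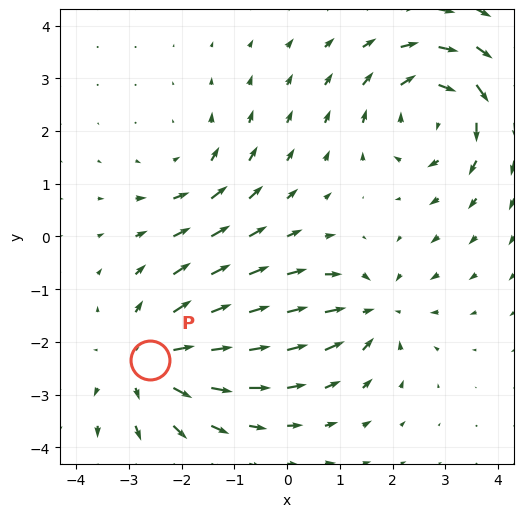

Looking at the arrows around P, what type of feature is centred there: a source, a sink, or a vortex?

source

At P (-2.6, -2.3) the arrows spread outward. Divergence about +4, curl ≈0 — positive divergence with near-zero curl is a source.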